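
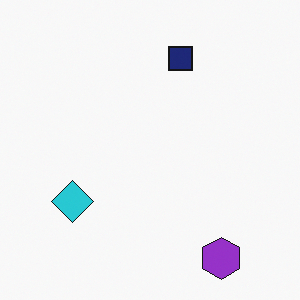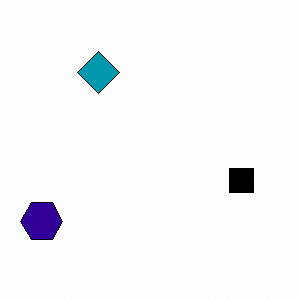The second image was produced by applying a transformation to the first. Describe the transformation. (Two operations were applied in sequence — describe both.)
The transformation is: rotated 90° clockwise, then boosted in contrast.

The purple hexagon sits in the bottom-right of the first image and the bottom-left of the second — consistent with a whole-image 90° clockwise rotation. Tones are pushed away from mid-grey across the whole image — a global contrast change.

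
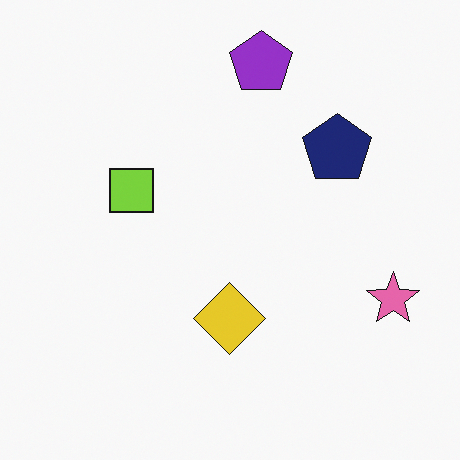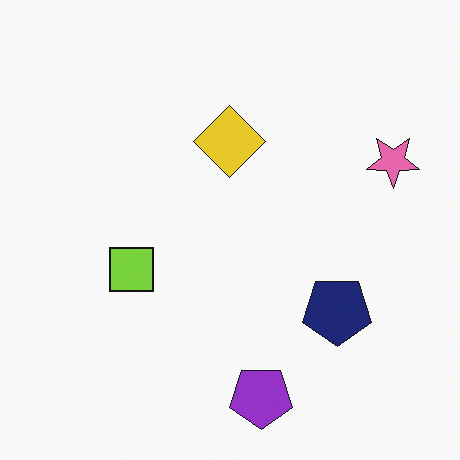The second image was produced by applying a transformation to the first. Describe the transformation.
This is the original image flipped vertically (top ↔ bottom).

The purple pentagon is in the top of the first image and the bottom of the second — shapes on opposite sides of the horizontal midline have swapped in a mirror flip.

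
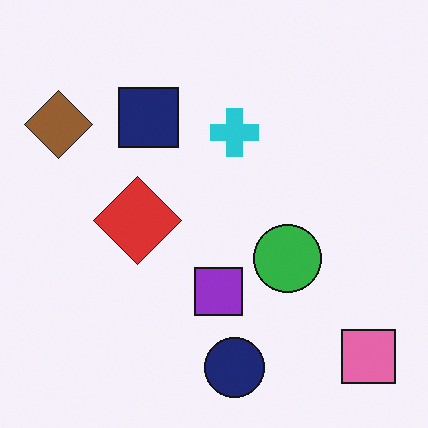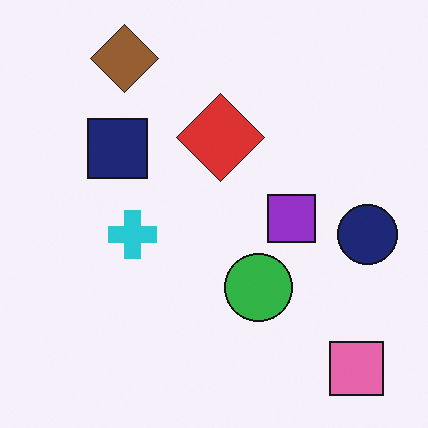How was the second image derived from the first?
The transformation is: transposed (reflected across the top-left ↔ bottom-right diagonal).

Shapes have swapped their row and column positions — what was in the top-right is now in the bottom-left — a diagonal reflection.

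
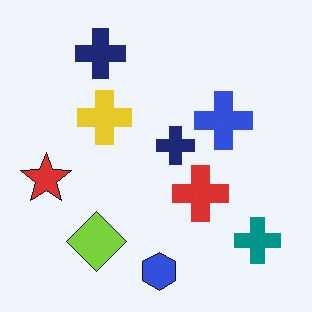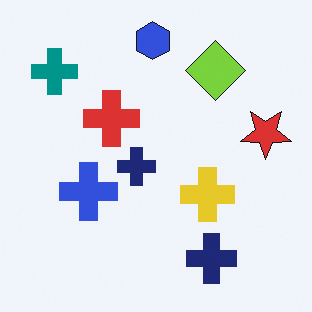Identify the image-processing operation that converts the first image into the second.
The image was rotated 180°.

The teal cross sits in the bottom-right of the first image and the top-left of the second — consistent with a whole-image 180° rotation.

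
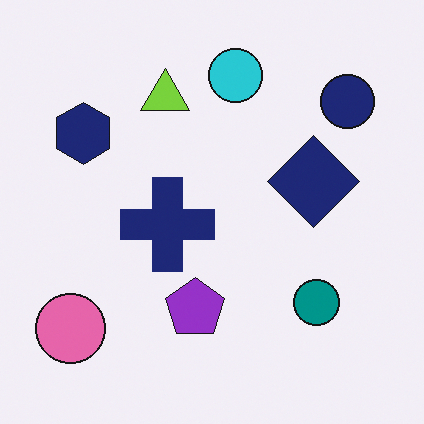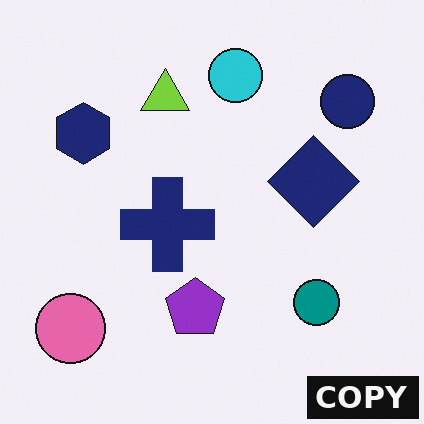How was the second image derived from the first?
The transformation is: watermarked with the text "COPY" in the lower-right corner.

A dark label reading "COPY" appears in the lower-right corner.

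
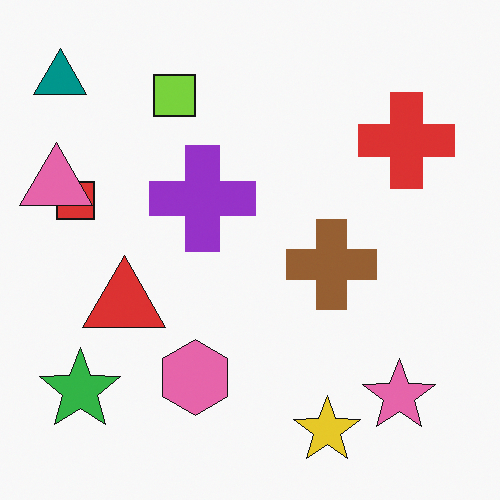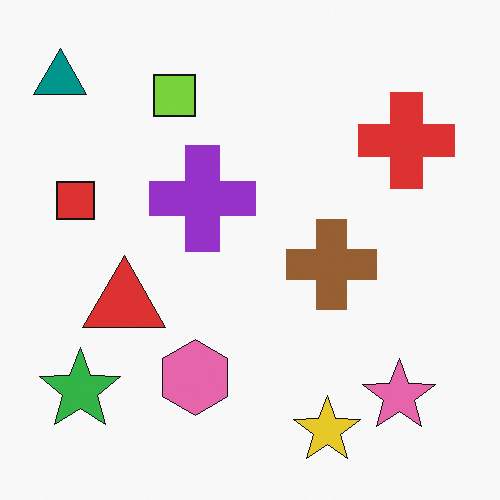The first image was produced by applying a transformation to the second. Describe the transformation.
The image was overlaid with an additional pink triangle.

A pink triangle appears in the first image that is absent from the second.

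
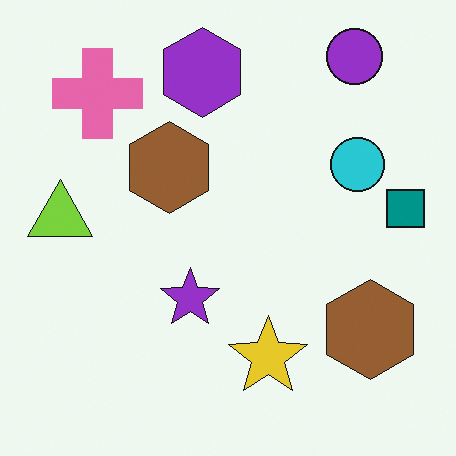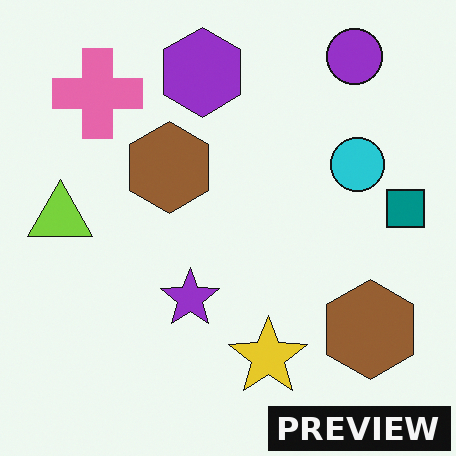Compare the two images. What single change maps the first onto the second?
The transformation is: watermarked with the text "PREVIEW" in the lower-right corner.

A dark label reading "PREVIEW" appears in the lower-right corner.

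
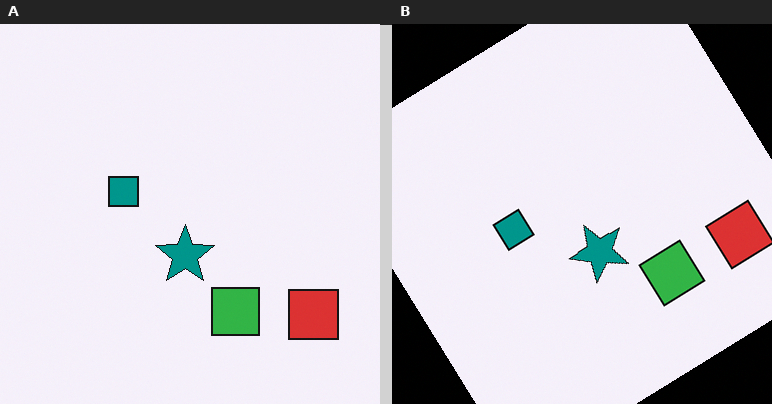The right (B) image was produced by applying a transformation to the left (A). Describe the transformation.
The right (B) image is the left (A) rotated counter-clockwise by a large amount — several tens of degrees.

Every shape is tilted by the same angle and the image corners show triangular fill wedges — a whole-image rotation by a non-right angle.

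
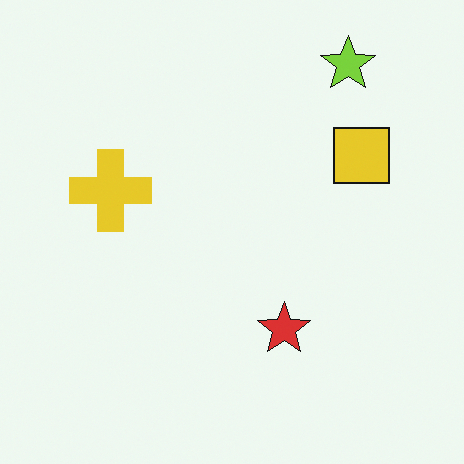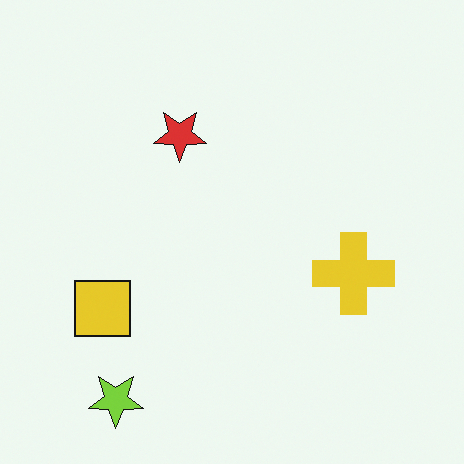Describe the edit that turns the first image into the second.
Rotated 180°.

The lime star sits in the top-right of the first image and the bottom-left of the second — consistent with a whole-image 180° rotation.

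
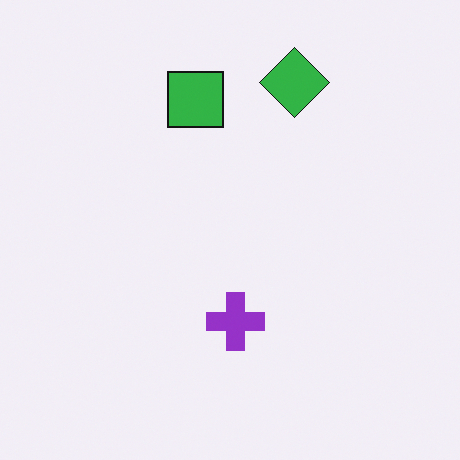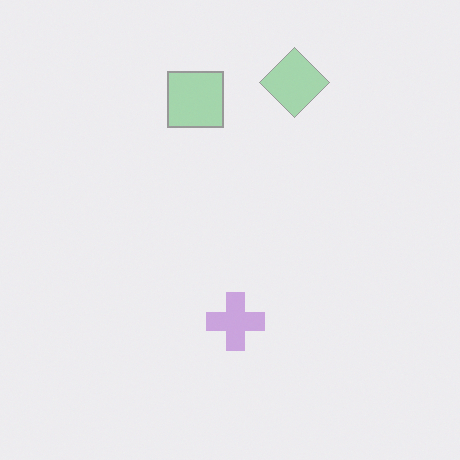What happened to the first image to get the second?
The transformation is: washed out (contrast reduced).

Tones are pushed toward mid-grey across the whole image — a global contrast change.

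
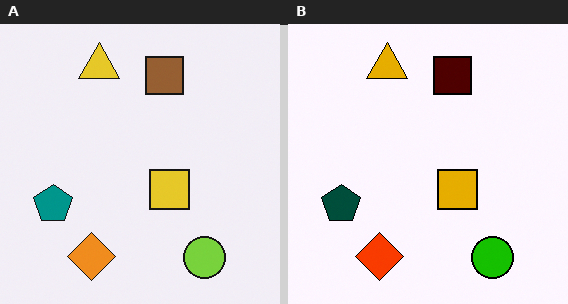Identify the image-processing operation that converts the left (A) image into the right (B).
The transformation is: boosted in contrast.

Tones are pushed away from mid-grey across the whole image — a global contrast change.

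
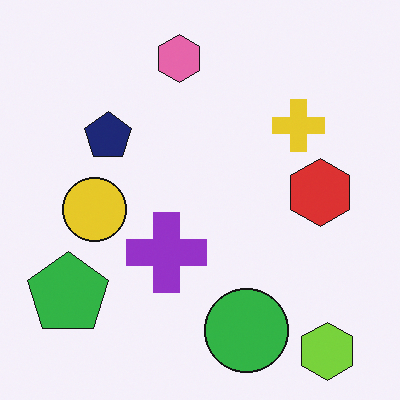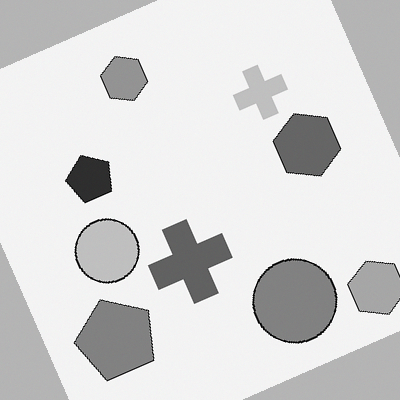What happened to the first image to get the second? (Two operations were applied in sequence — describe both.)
Rotated counter-clockwise by a clearly visible amount, then converted to grayscale.

Every shape is tilted by the same angle and the image corners show triangular fill wedges — a whole-image rotation by a non-right angle. All color is removed — every shape is now a shade of grey.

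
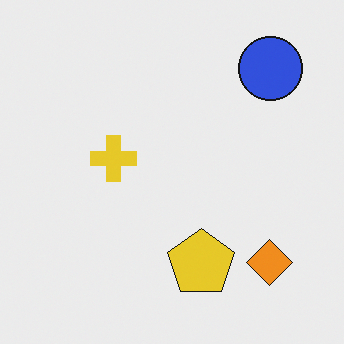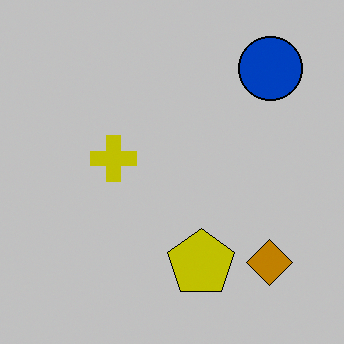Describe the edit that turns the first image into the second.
Heavily posterized to just a handful of flat colors.

Each flat color has snapped to a coarser quantized level — most visibly, the near-white background has dropped to a flat grey.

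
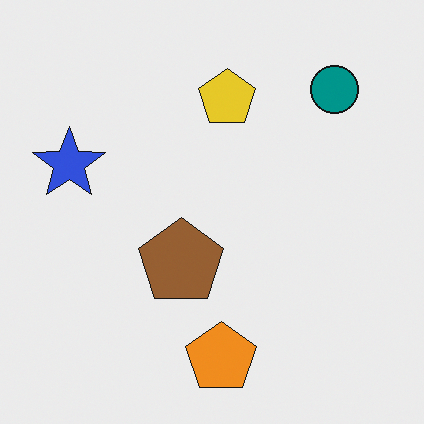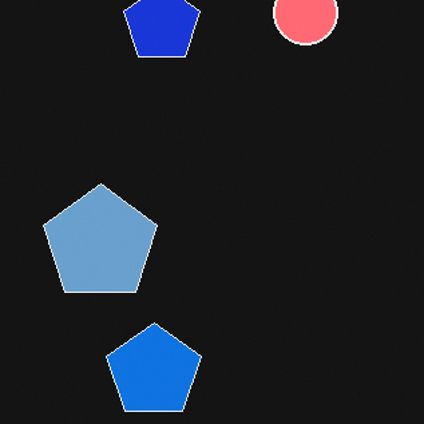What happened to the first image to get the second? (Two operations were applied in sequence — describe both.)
Cropped to a modestly smaller region and rescaled, then color-inverted (negative).

The visible shapes are larger and the field of view is narrower; shapes near the original edges may be partly or wholly outside the frame — a crop-and-rescale. The light background has become dark and every shape's color is its complement — a photographic negative.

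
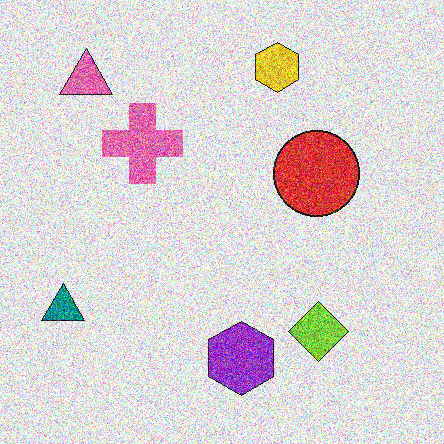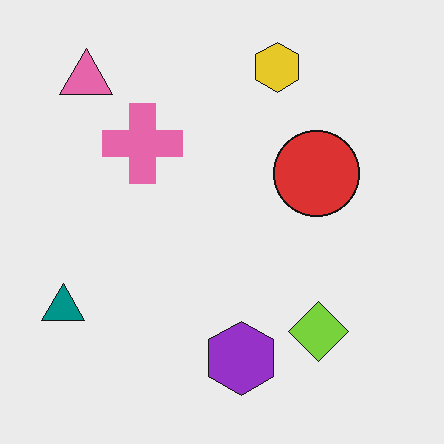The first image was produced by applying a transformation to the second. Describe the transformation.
This is the original image degraded with heavy additive noise.

Random speckle covers the whole image, including the flat background.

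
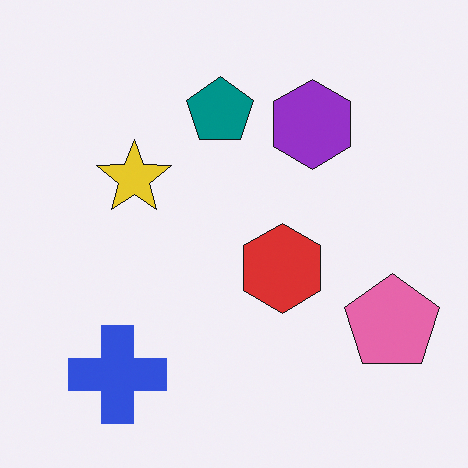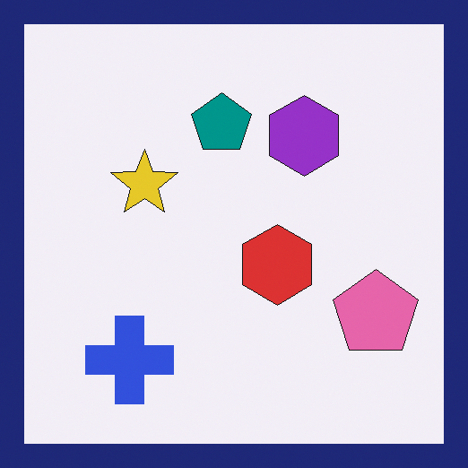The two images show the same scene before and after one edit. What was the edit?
Framed with a navy border.

A solid navy frame runs around the edge of the second image, with the content slightly shrunk inside it.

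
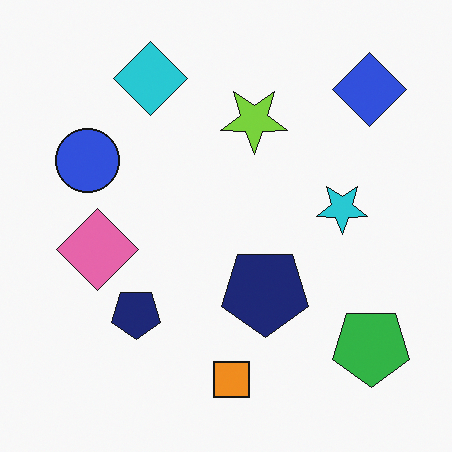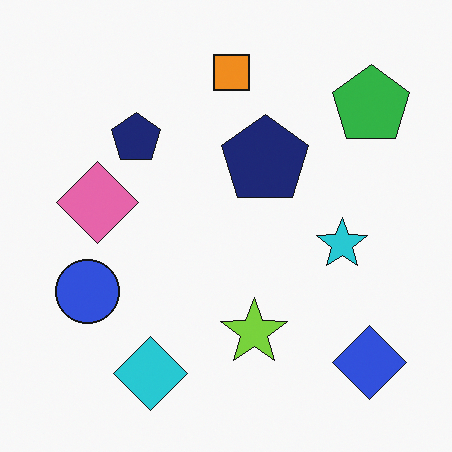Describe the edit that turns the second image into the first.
The transformation is: flipped vertically (top ↔ bottom).

The orange square is in the top of the second image and the bottom of the first — shapes on opposite sides of the horizontal midline have swapped in a mirror flip.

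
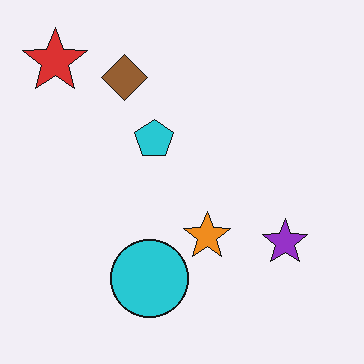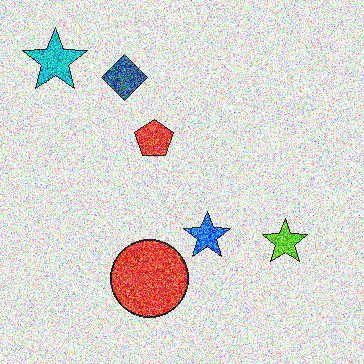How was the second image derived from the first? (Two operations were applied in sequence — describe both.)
It was degraded with heavy additive noise, then hue-shifted through roughly half the color wheel.

Random speckle covers the whole image, including the flat background. Every shape's color has rotated by the same amount around the hue wheel — a uniform hue shift.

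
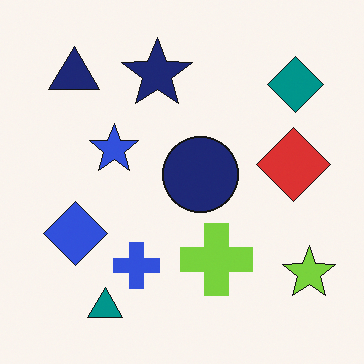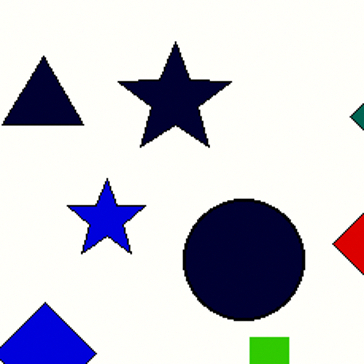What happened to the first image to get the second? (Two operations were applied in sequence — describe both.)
Given much higher contrast, then cropped slightly and scaled back up.

Tones are pushed away from mid-grey across the whole image — a global contrast change. The visible shapes are larger and the field of view is narrower; shapes near the original edges may be partly or wholly outside the frame — a crop-and-rescale.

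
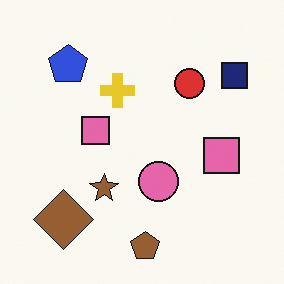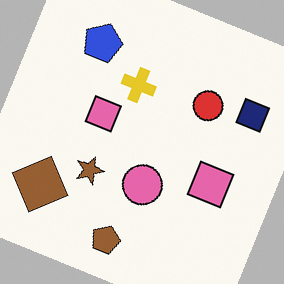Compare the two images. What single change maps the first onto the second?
It was rotated clockwise by a clearly visible amount.

Every shape is tilted by the same angle and the image corners show triangular fill wedges — a whole-image rotation by a non-right angle.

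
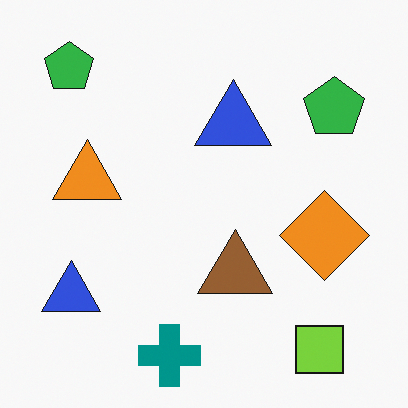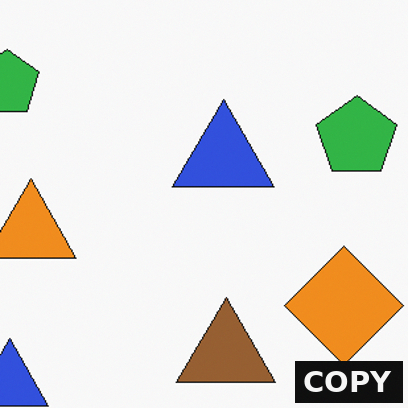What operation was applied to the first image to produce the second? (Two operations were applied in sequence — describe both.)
Cropped slightly and scaled back up, then watermarked with the text "COPY" in the lower-right corner.

The visible shapes are larger and the field of view is narrower; shapes near the original edges may be partly or wholly outside the frame — a crop-and-rescale. A dark label reading "COPY" appears in the lower-right corner.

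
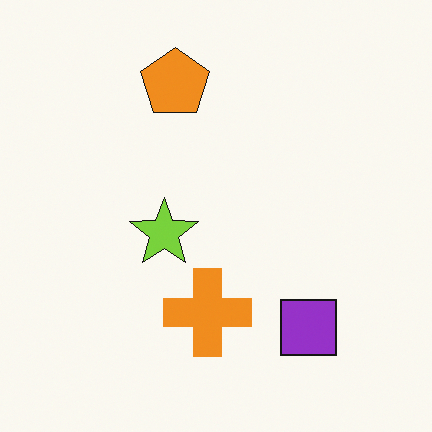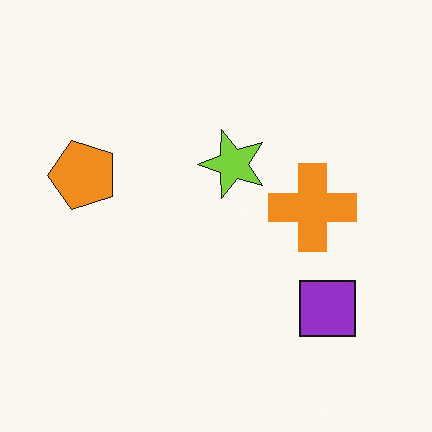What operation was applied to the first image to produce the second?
Transposed (reflected across the top-left ↔ bottom-right diagonal).

Shapes have swapped their row and column positions — what was in the top-right is now in the bottom-left — a diagonal reflection.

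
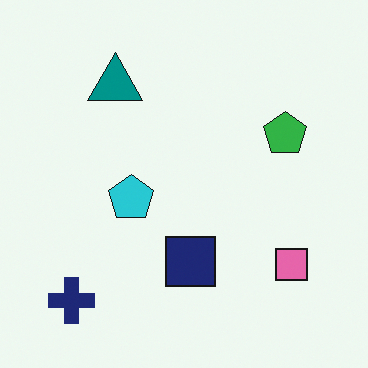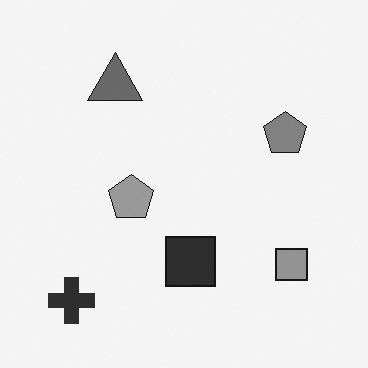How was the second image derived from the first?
It was converted to grayscale.

All color is removed — every shape is now a shade of grey.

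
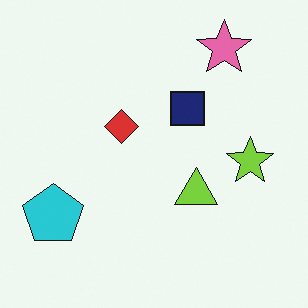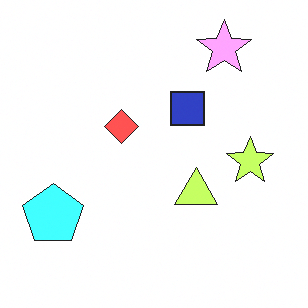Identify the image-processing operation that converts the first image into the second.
It was brightened a lot.

Every pixel — background and shapes alike — is uniformly brightened.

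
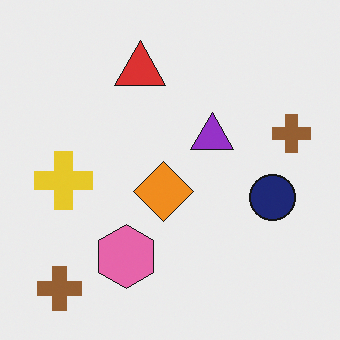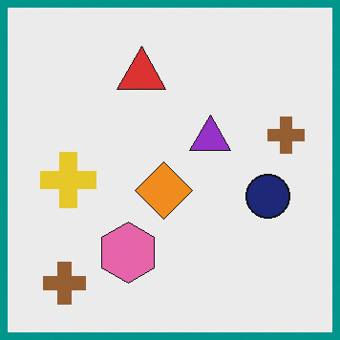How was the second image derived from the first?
This is the original image framed with a teal border.

A solid teal frame runs around the edge of the second image, with the content slightly shrunk inside it.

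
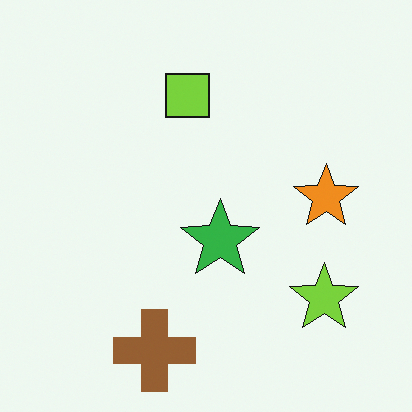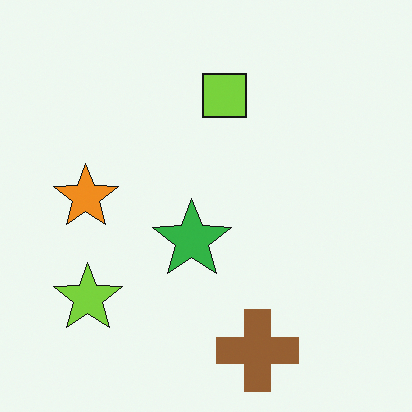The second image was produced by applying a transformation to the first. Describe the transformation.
This is the original image flipped horizontally (left ↔ right).

The orange star is in the right of the first image and the left of the second — shapes on opposite sides of the vertical midline have swapped in a mirror flip.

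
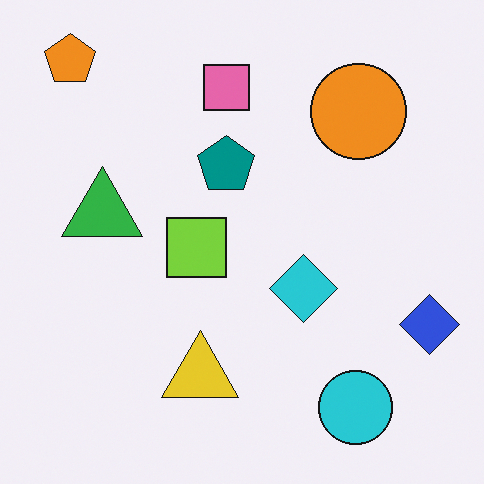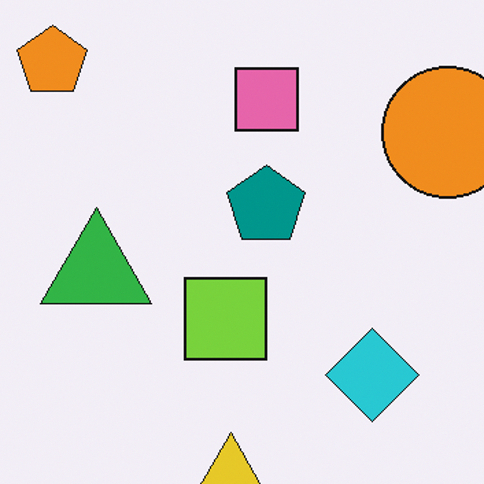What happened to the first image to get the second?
Cropped slightly and scaled back up.

The visible shapes are larger and the field of view is narrower; shapes near the original edges may be partly or wholly outside the frame — a crop-and-rescale.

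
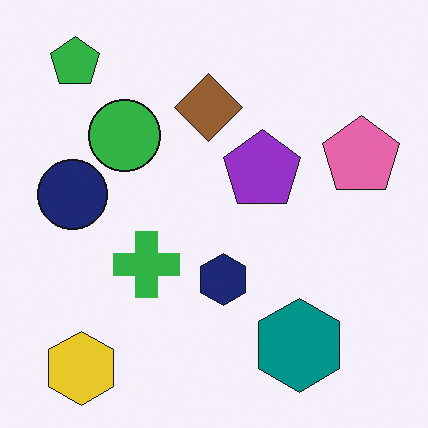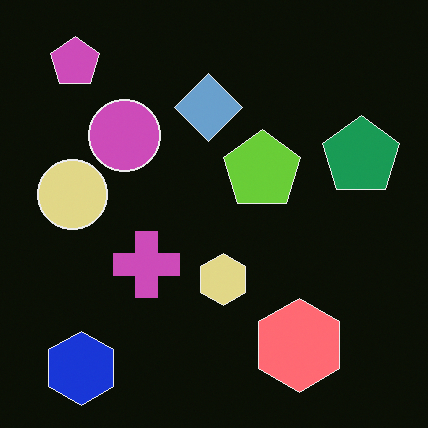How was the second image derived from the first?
The image was color-inverted (negative).

The light background has become dark and every shape's color is its complement — a photographic negative.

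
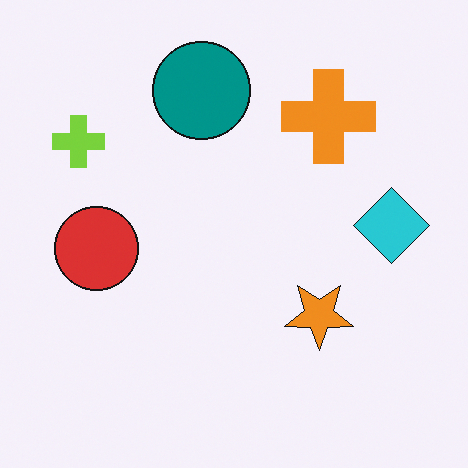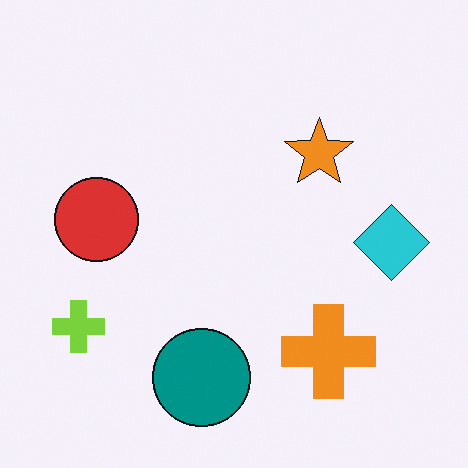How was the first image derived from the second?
The first image is the second flipped vertically (top ↔ bottom).

The teal circle is in the bottom of the second image and the top of the first — shapes on opposite sides of the horizontal midline have swapped in a mirror flip.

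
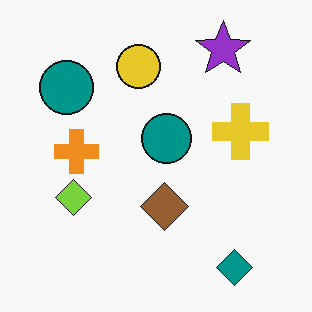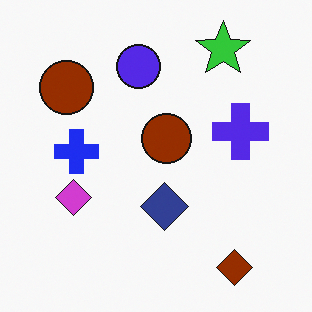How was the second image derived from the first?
The image was hue-shifted by a large amount.

Every shape's color has rotated by the same amount around the hue wheel — a uniform hue shift.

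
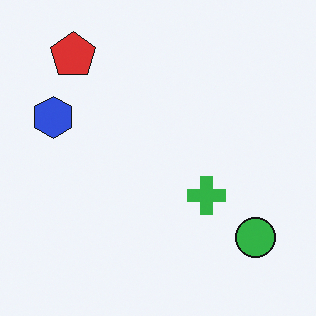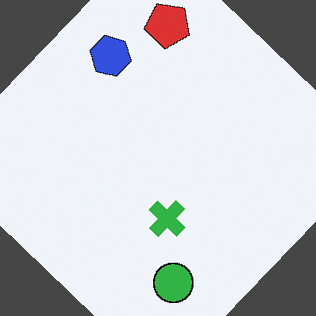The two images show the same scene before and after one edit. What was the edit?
This is the original image rotated clockwise by a large amount — several tens of degrees.

Every shape is tilted by the same angle and the image corners show triangular fill wedges — a whole-image rotation by a non-right angle.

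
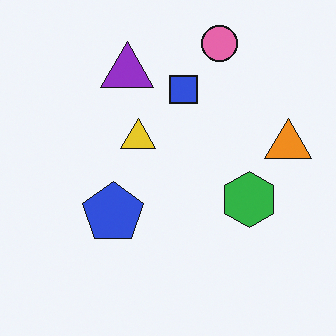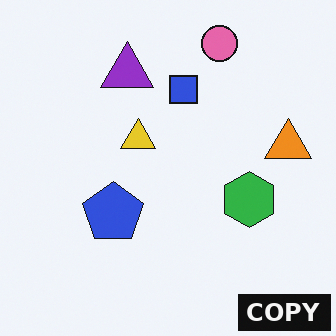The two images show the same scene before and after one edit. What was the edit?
The second image is the first watermarked with the text "COPY" in the lower-right corner.

A dark label reading "COPY" appears in the lower-right corner.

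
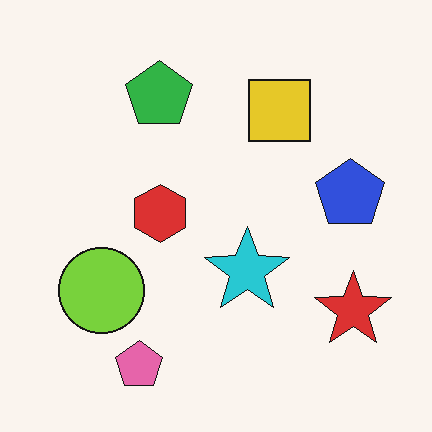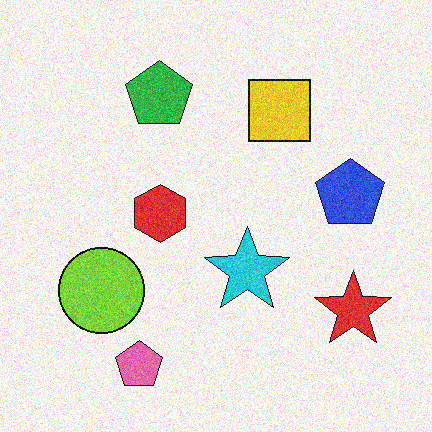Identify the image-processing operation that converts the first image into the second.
This is the original image degraded with visible gaussian noise.

Random speckle covers the whole image, including the flat background.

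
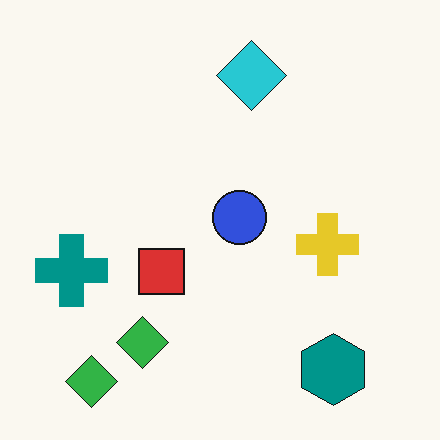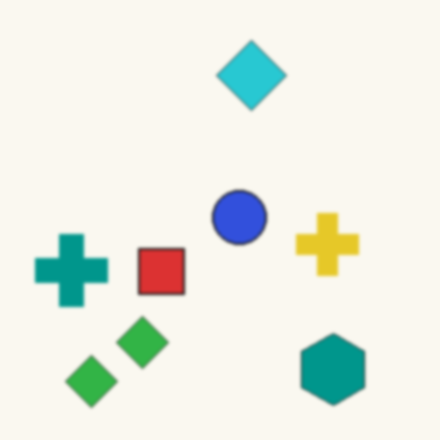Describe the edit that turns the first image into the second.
The transformation is: given a subtle gaussian blur.

Shape edges and outlines are uniformly softened across the whole image.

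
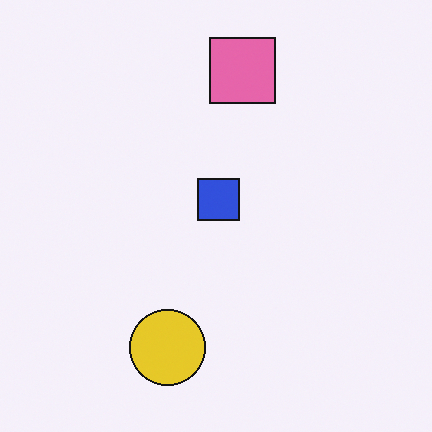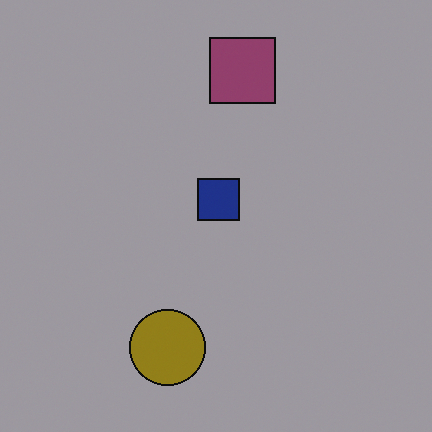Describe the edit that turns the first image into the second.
The transformation is: darkened a lot.

Every pixel — background and shapes alike — is uniformly darkened.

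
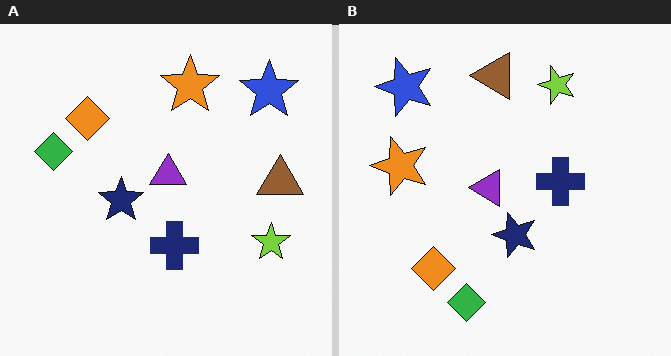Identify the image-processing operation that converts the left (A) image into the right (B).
Rotated 90° counter-clockwise.

The blue star sits in the top-right of the left (A) image and the top-left of the right (B) — consistent with a whole-image 90° counter-clockwise rotation.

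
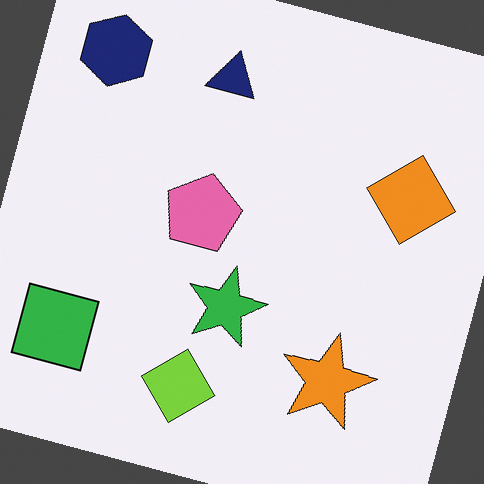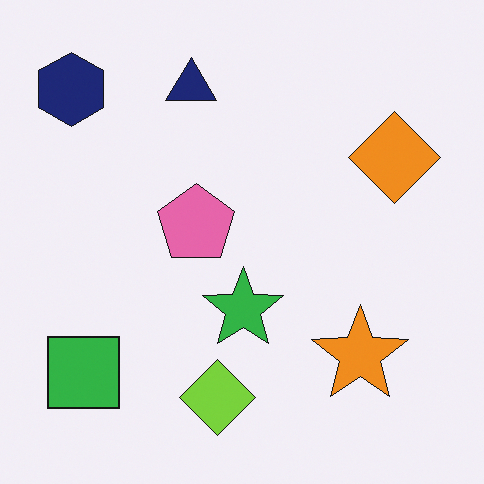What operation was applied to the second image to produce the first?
Rotated clockwise by a moderate amount.

Every shape is tilted by the same angle and the image corners show triangular fill wedges — a whole-image rotation by a non-right angle.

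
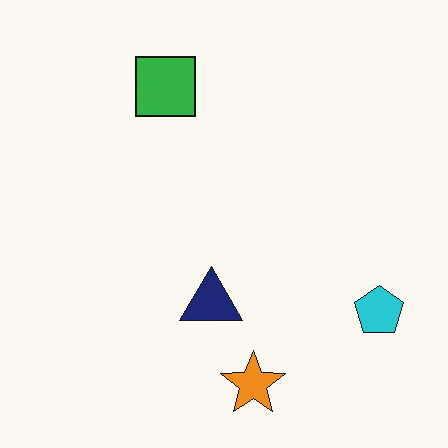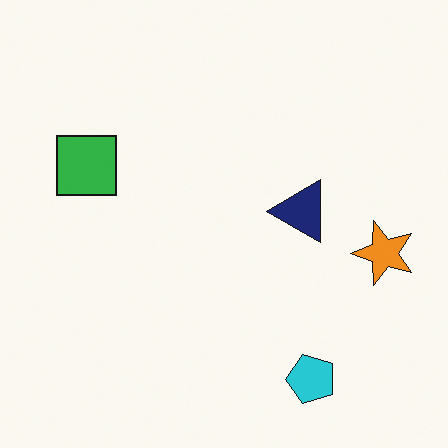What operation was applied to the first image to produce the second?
It was transposed (reflected across the top-left ↔ bottom-right diagonal).

Shapes have swapped their row and column positions — what was in the top-right is now in the bottom-left — a diagonal reflection.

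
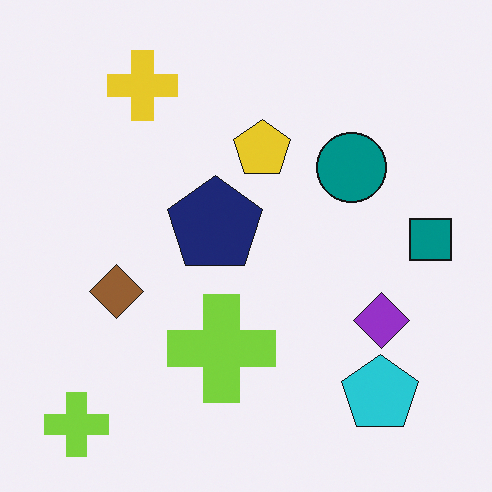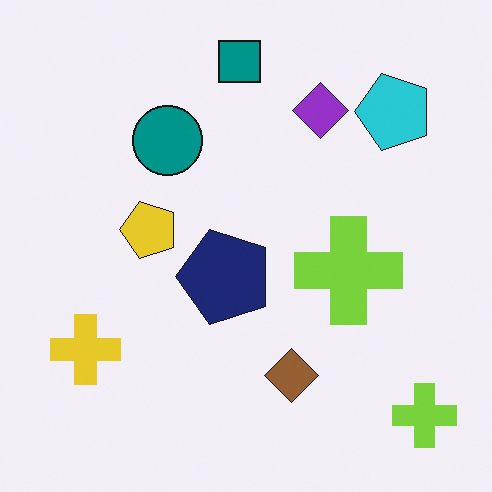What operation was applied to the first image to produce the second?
Rotated 90° counter-clockwise.

The cyan pentagon sits in the bottom-right of the first image and the top-right of the second — consistent with a whole-image 90° counter-clockwise rotation.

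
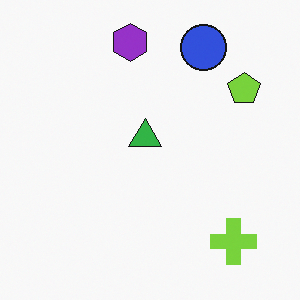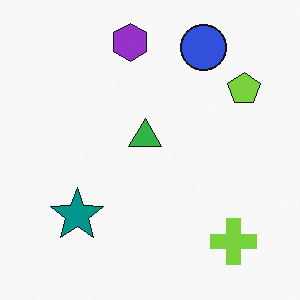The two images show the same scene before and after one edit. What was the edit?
The transformation is: overlaid with an additional teal star.

A teal star appears in the second image that is absent from the first.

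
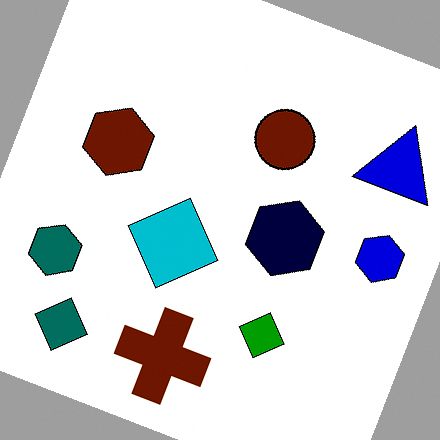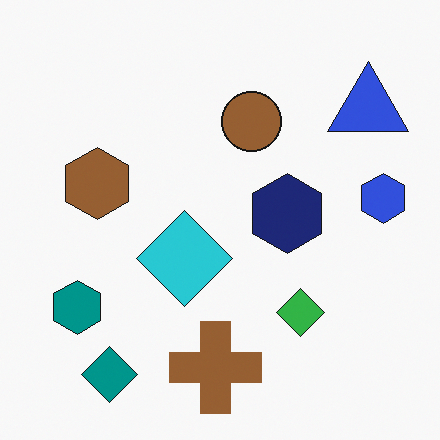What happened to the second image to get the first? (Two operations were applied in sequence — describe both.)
The image was rotated clockwise by a clearly visible amount, then boosted in contrast.

Every shape is tilted by the same angle and the image corners show triangular fill wedges — a whole-image rotation by a non-right angle. Tones are pushed away from mid-grey across the whole image — a global contrast change.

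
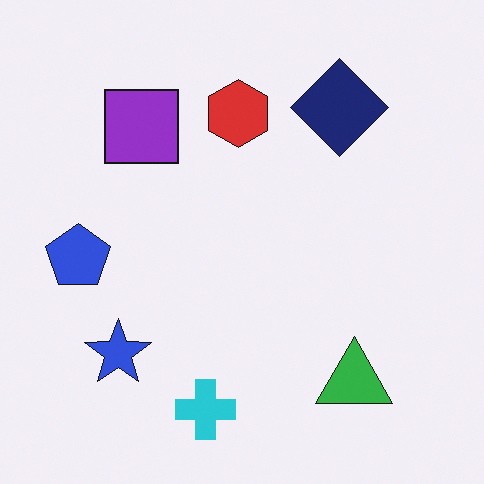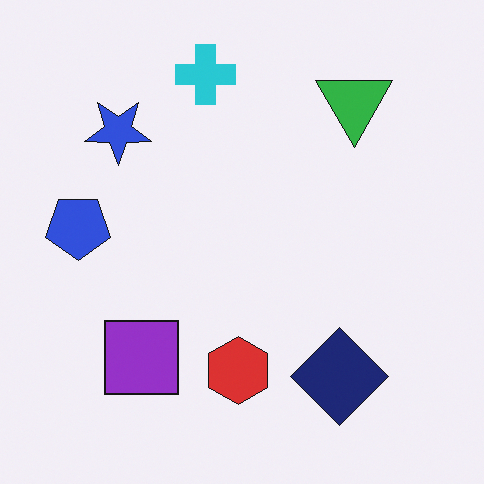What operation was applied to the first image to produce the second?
The image was flipped vertically (top ↔ bottom).

The cyan cross is in the bottom of the first image and the top of the second — shapes on opposite sides of the horizontal midline have swapped in a mirror flip.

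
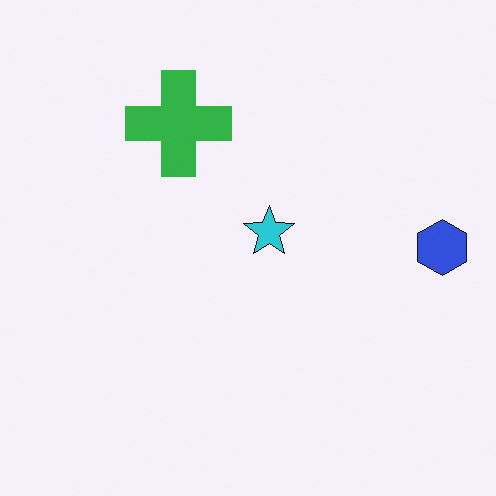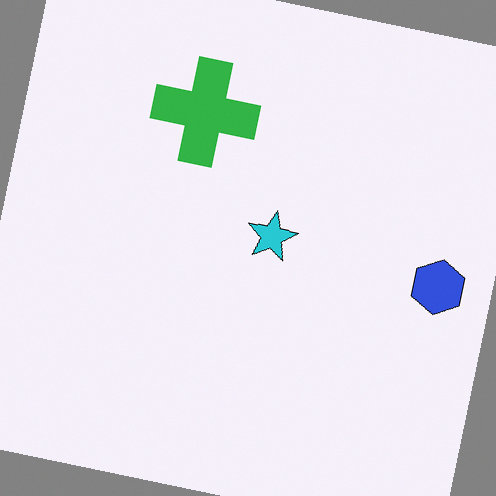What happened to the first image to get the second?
This is the original image rotated clockwise by a small amount.

Every shape is tilted by the same angle and the image corners show triangular fill wedges — a whole-image rotation by a non-right angle.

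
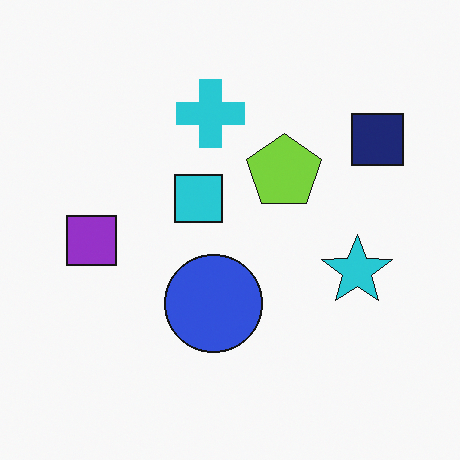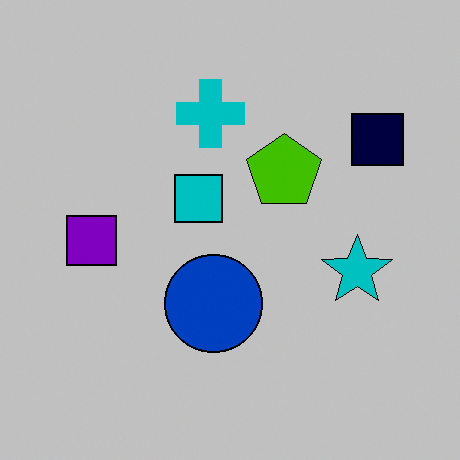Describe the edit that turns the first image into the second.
The transformation is: aggressively posterized.

Each flat color has snapped to a coarser quantized level — most visibly, the near-white background has dropped to a flat grey.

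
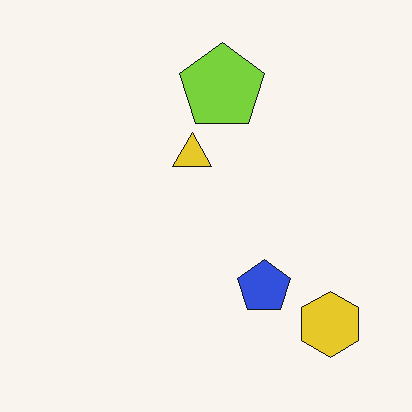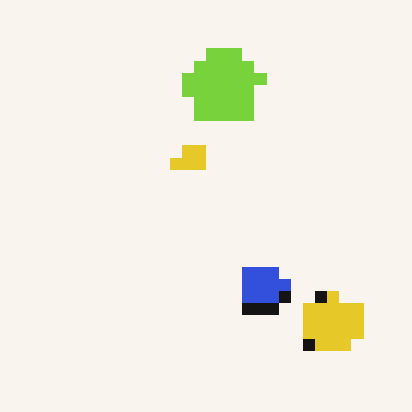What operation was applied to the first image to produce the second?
The image was coarsely pixelated.

Shapes are reduced to large square blocks; fine edges and outlines are lost — a downscale-then-upscale (mosaic) effect.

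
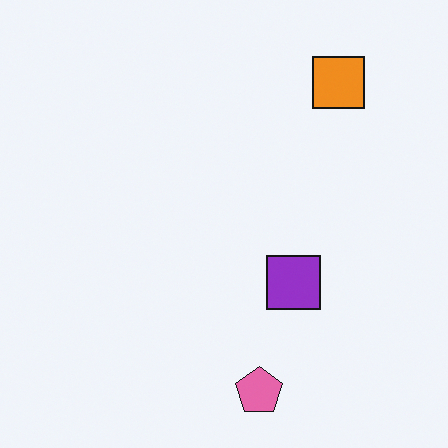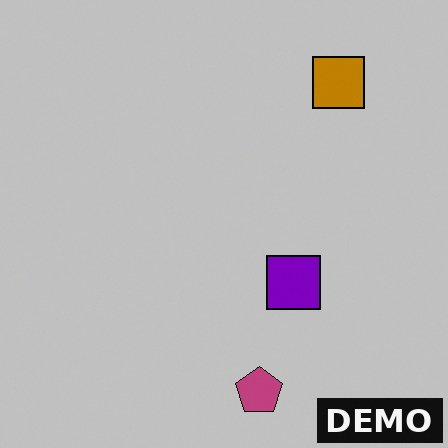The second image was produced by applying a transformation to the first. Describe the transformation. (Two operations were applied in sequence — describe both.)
The second image is the first heavily posterized to just a handful of flat colors, then watermarked with the text "DEMO" in the lower-right corner.

Each flat color has snapped to a coarser quantized level — most visibly, the near-white background has dropped to a flat grey. A dark label reading "DEMO" appears in the lower-right corner.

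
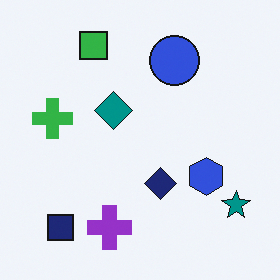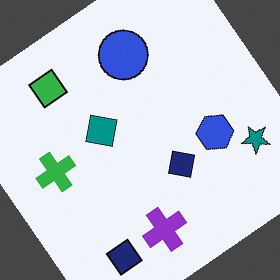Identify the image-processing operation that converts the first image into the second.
The image was rotated counter-clockwise by a large amount — several tens of degrees.

Every shape is tilted by the same angle and the image corners show triangular fill wedges — a whole-image rotation by a non-right angle.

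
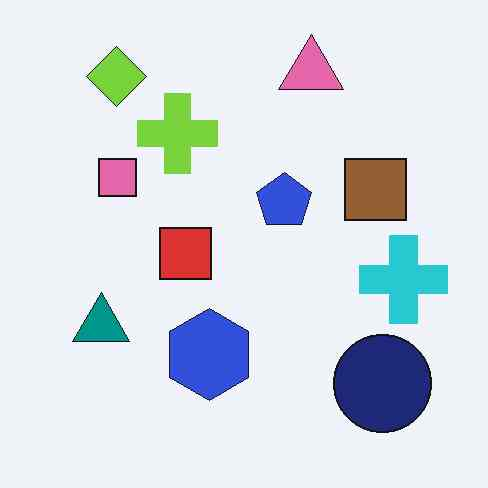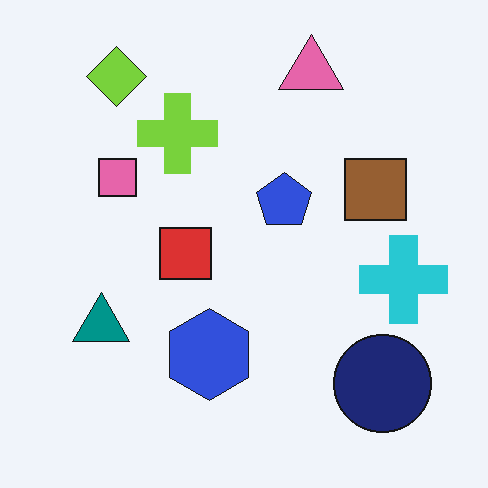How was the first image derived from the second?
This is the original image given moderate JPEG compression.

Blocky 8×8 compression artifacts appear around shape edges and the flat background shows ringing — characteristic JPEG degradation.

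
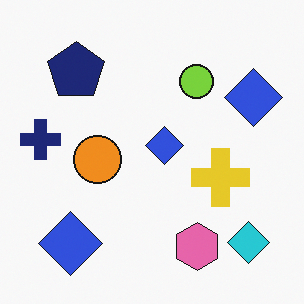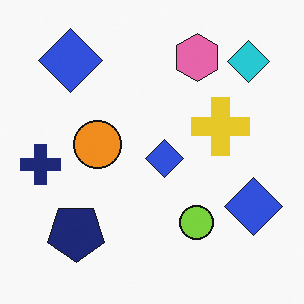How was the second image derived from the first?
The transformation is: flipped vertically (top ↔ bottom).

The pink hexagon is in the bottom of the first image and the top of the second — shapes on opposite sides of the horizontal midline have swapped in a mirror flip.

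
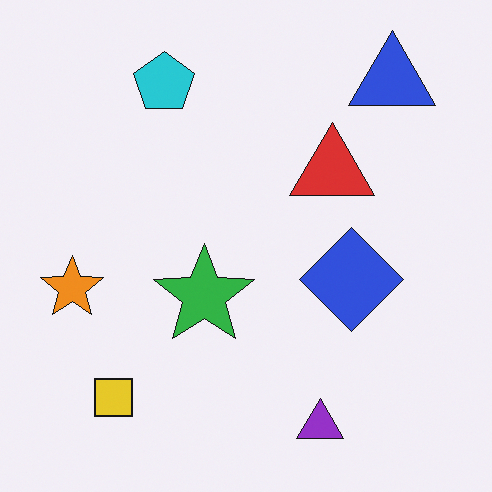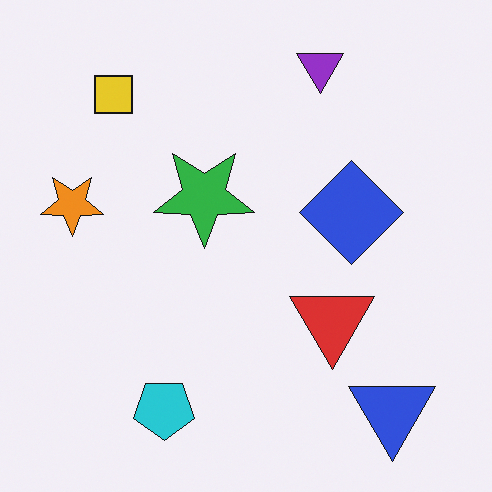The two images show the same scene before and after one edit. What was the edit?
The second image is the first flipped vertically (top ↔ bottom).

The purple triangle is in the bottom of the first image and the top of the second — shapes on opposite sides of the horizontal midline have swapped in a mirror flip.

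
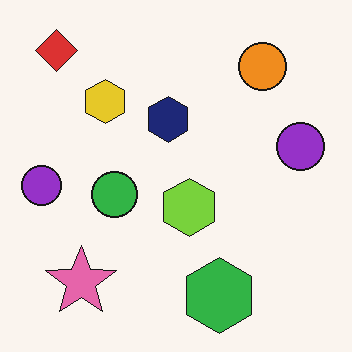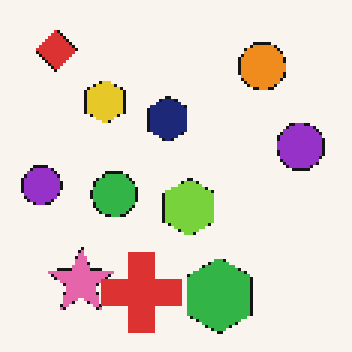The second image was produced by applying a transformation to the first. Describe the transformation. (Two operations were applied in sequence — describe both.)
It was mildly pixelated, then overlaid with an additional red cross.

Shapes are reduced to large square blocks; fine edges and outlines are lost — a downscale-then-upscale (mosaic) effect. A red cross appears in the second image that is absent from the first.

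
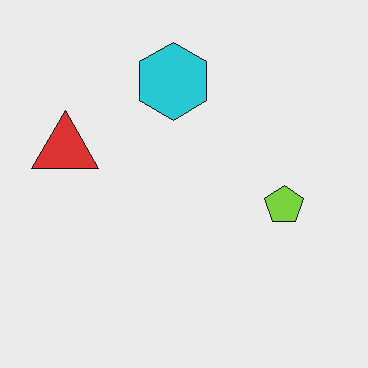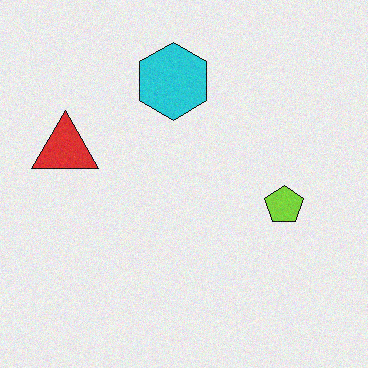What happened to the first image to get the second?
Degraded with subtle gaussian noise.

Random speckle covers the whole image, including the flat background.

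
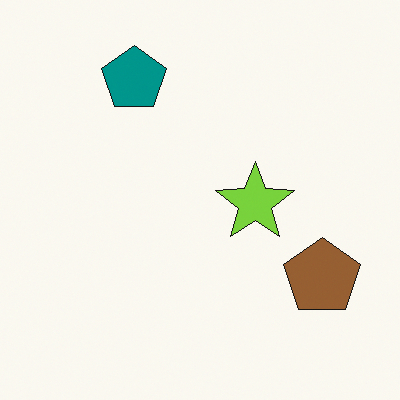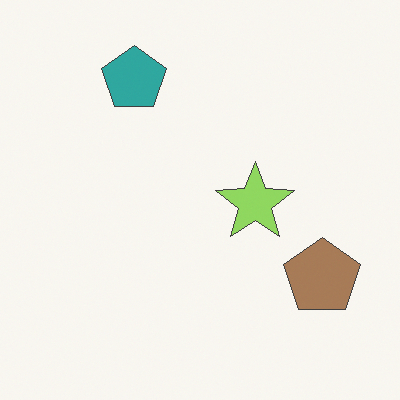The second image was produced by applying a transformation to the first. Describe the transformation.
The second image is the first given slightly reduced contrast.

Tones are pushed toward mid-grey across the whole image — a global contrast change.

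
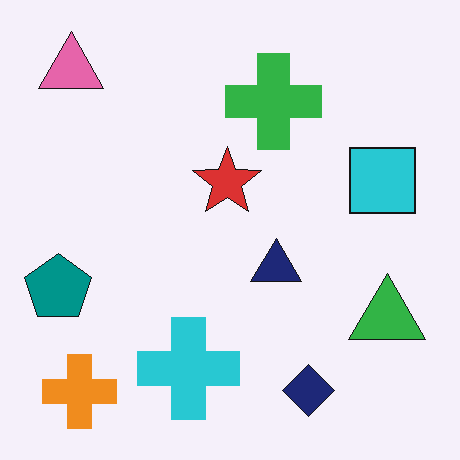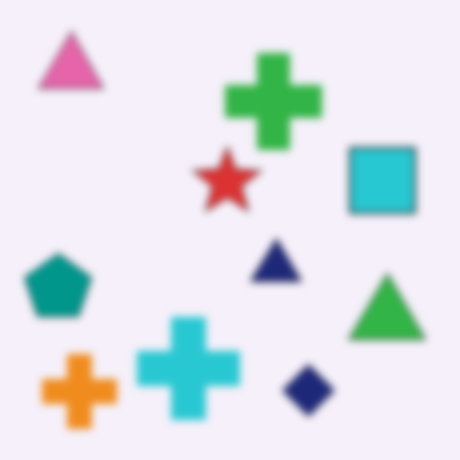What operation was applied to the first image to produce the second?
The transformation is: moderately blurred.

Shape edges and outlines are uniformly softened across the whole image.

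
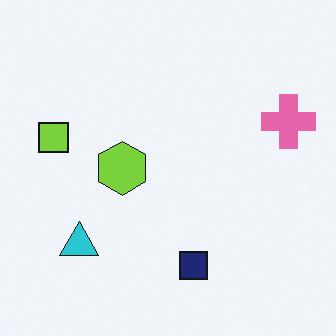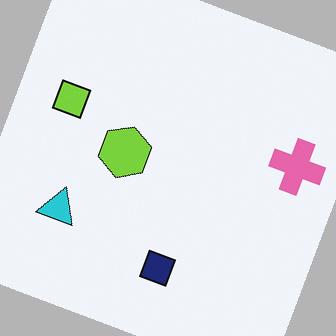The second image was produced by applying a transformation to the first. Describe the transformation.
The image was rotated clockwise by a moderate amount.

Every shape is tilted by the same angle and the image corners show triangular fill wedges — a whole-image rotation by a non-right angle.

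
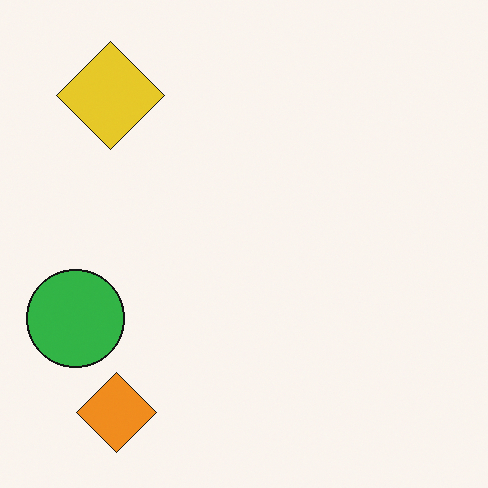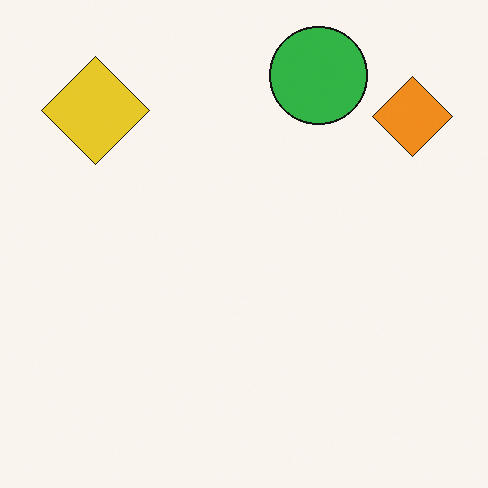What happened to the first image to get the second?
The second image is the first transposed (reflected across the top-left ↔ bottom-right diagonal).

Shapes have swapped their row and column positions — what was in the top-right is now in the bottom-left — a diagonal reflection.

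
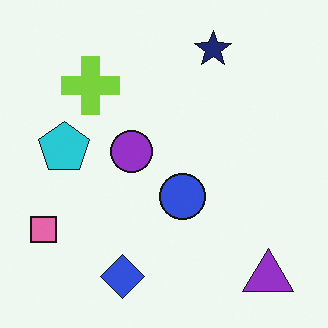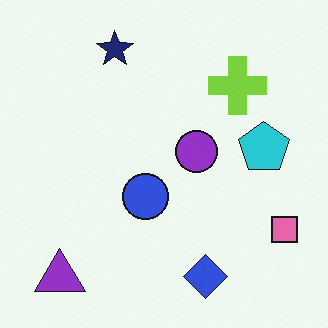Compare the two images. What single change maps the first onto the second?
The second image is the first flipped horizontally (left ↔ right).

The pink square is in the bottom-left of the first image and the bottom-right of the second — shapes on opposite sides of the vertical midline have swapped in a mirror flip.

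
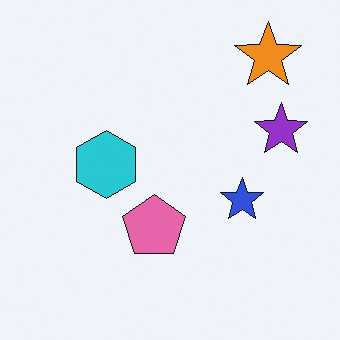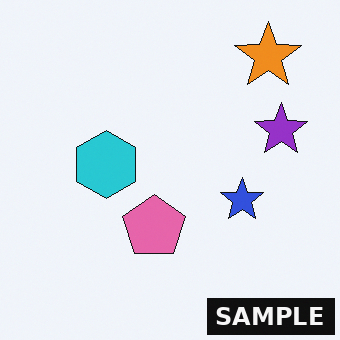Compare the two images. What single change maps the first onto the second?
The image was watermarked with the text "SAMPLE" in the lower-right corner.

A dark label reading "SAMPLE" appears in the lower-right corner.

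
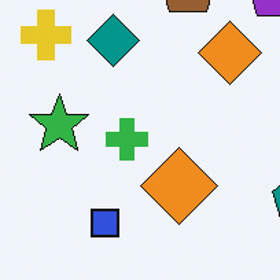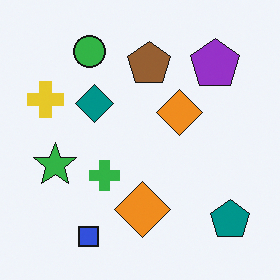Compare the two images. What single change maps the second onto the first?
It was cropped slightly and scaled back up.

The visible shapes are larger and the field of view is narrower; shapes near the original edges may be partly or wholly outside the frame — a crop-and-rescale.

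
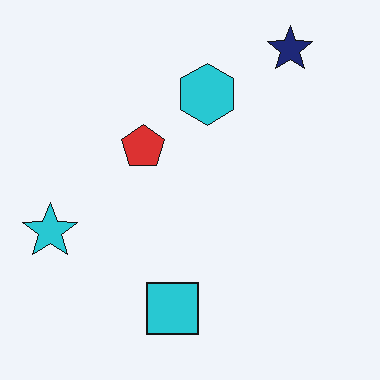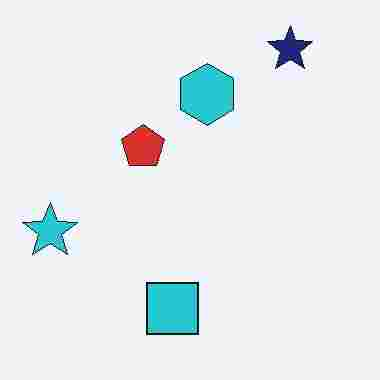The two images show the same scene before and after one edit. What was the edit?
The image was degraded with heavy JPEG compression.

Blocky 8×8 compression artifacts appear around shape edges and the flat background shows ringing — characteristic JPEG degradation.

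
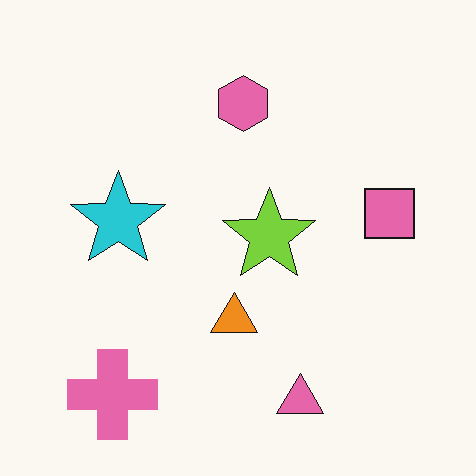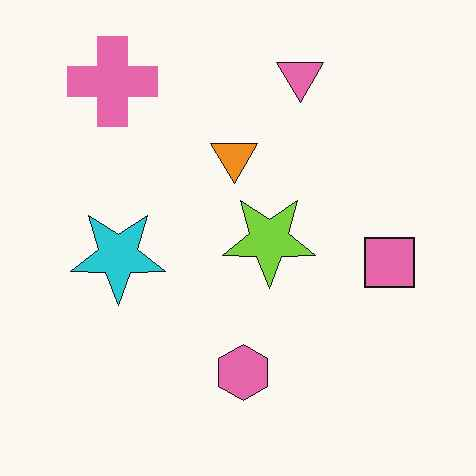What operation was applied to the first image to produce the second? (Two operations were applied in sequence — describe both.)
The transformation is: flipped vertically (top ↔ bottom), then JPEG-compressed with visible artifacts.

The pink triangle is in the bottom of the first image and the top of the second — shapes on opposite sides of the horizontal midline have swapped in a mirror flip. Blocky 8×8 compression artifacts appear around shape edges and the flat background shows ringing — characteristic JPEG degradation.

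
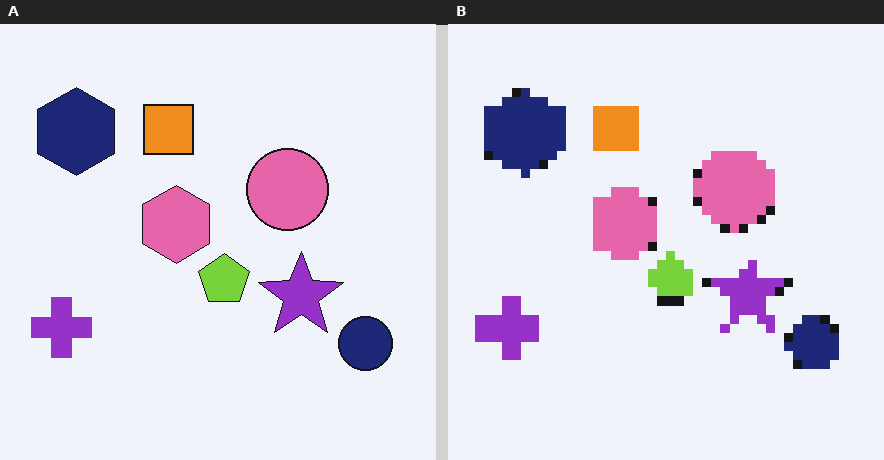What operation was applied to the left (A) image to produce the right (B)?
This is the original image coarsely pixelated.

Shapes are reduced to large square blocks; fine edges and outlines are lost — a downscale-then-upscale (mosaic) effect.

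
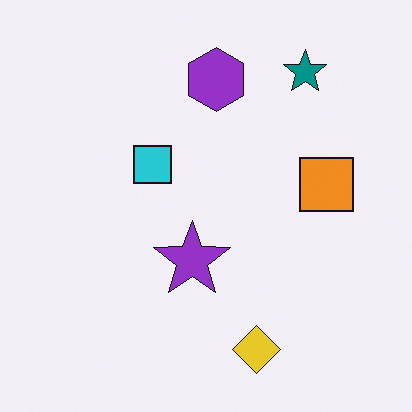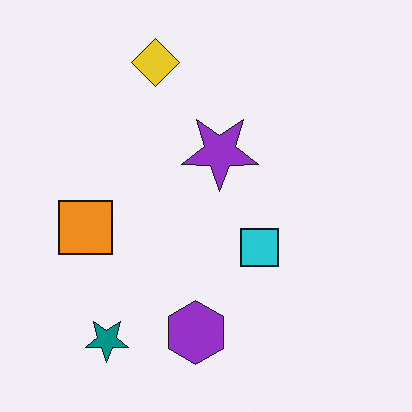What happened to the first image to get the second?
The image was rotated 180°.

The teal star sits in the top-right of the first image and the bottom-left of the second — consistent with a whole-image 180° rotation.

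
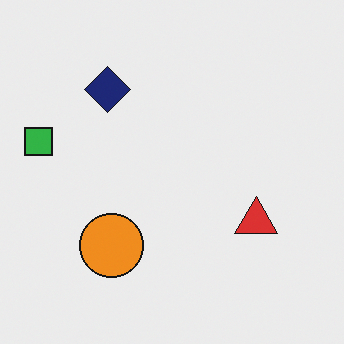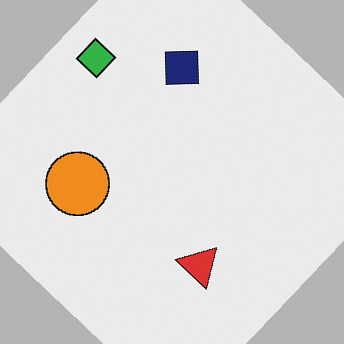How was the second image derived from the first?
The second image is the first rotated clockwise by a large amount — several tens of degrees.

Every shape is tilted by the same angle and the image corners show triangular fill wedges — a whole-image rotation by a non-right angle.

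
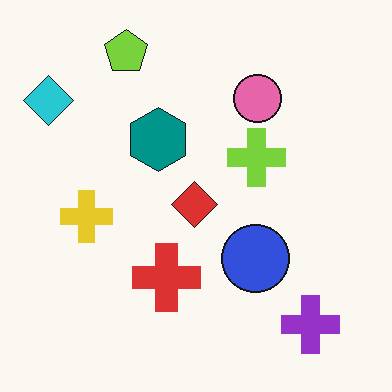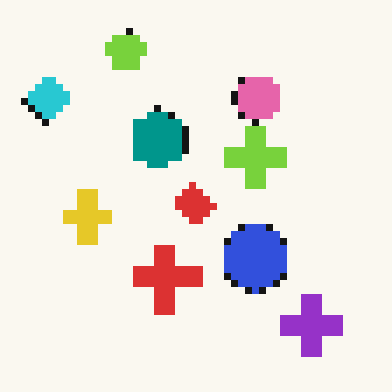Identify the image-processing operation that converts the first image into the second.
The image was moderately pixelated.

Shapes are reduced to large square blocks; fine edges and outlines are lost — a downscale-then-upscale (mosaic) effect.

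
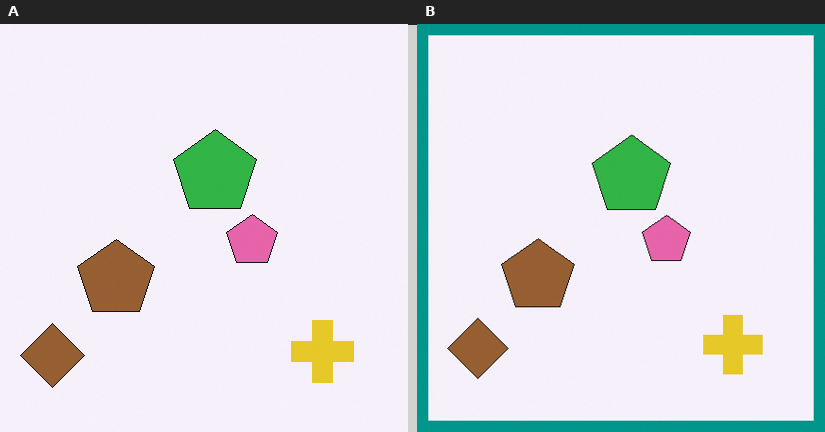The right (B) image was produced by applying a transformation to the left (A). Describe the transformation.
It was framed with a teal border.

A solid teal frame runs around the edge of the right (B) image, with the content slightly shrunk inside it.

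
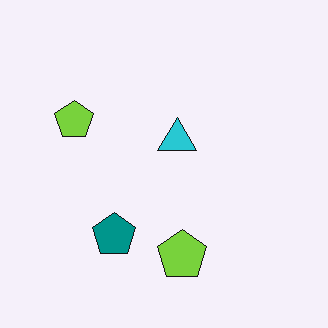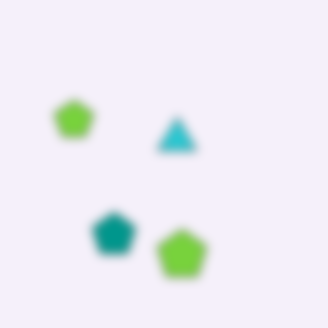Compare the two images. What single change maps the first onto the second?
The transformation is: strongly gaussian-blurred.

Shape edges and outlines are uniformly softened across the whole image.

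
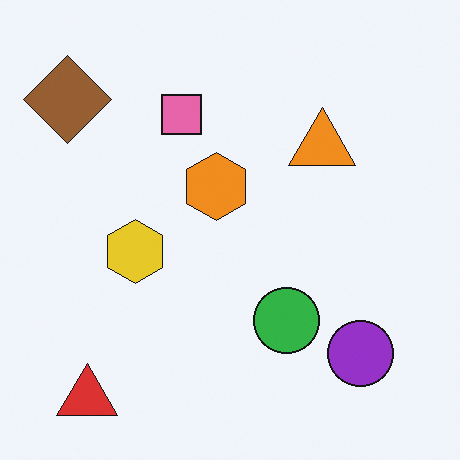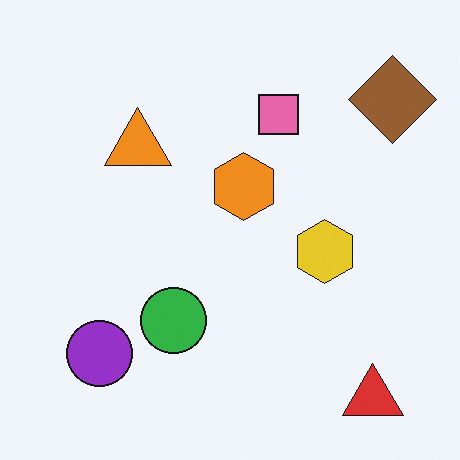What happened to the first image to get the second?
Flipped horizontally (left ↔ right).

The brown diamond is in the top-left of the first image and the top-right of the second — shapes on opposite sides of the vertical midline have swapped in a mirror flip.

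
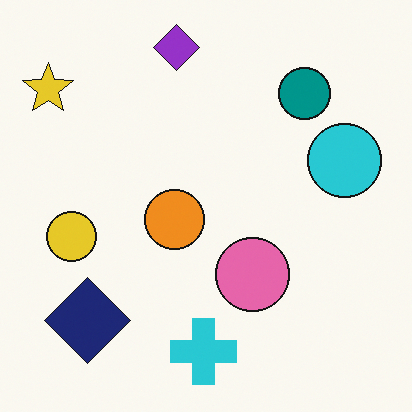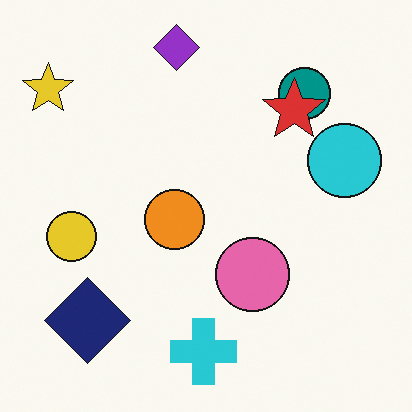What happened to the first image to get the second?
Overlaid with an additional red star.

A red star appears in the second image that is absent from the first.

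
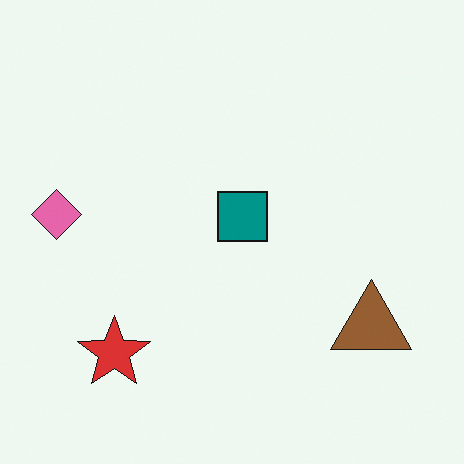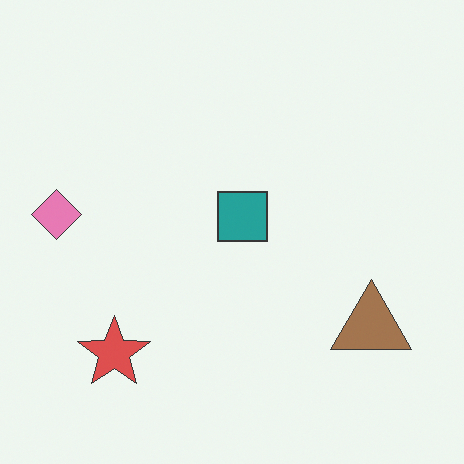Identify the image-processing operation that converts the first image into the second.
The image was given slightly reduced contrast.

Tones are pushed toward mid-grey across the whole image — a global contrast change.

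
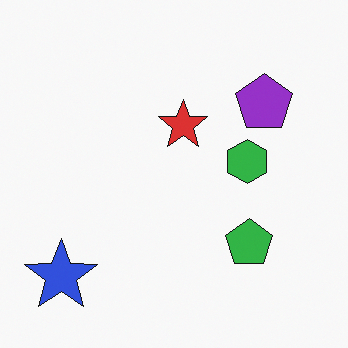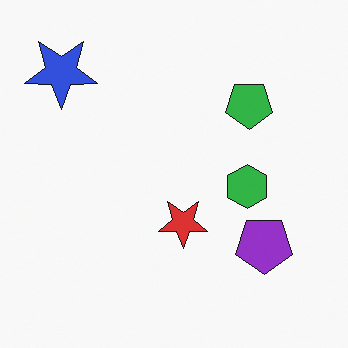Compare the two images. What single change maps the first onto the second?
The image was flipped vertically (top ↔ bottom).

The blue star is in the bottom-left of the first image and the top-left of the second — shapes on opposite sides of the horizontal midline have swapped in a mirror flip.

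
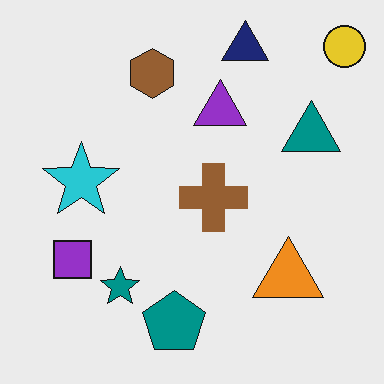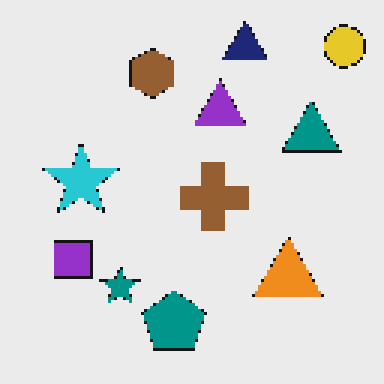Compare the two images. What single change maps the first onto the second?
The second image is the first mildly pixelated.

Shapes are reduced to large square blocks; fine edges and outlines are lost — a downscale-then-upscale (mosaic) effect.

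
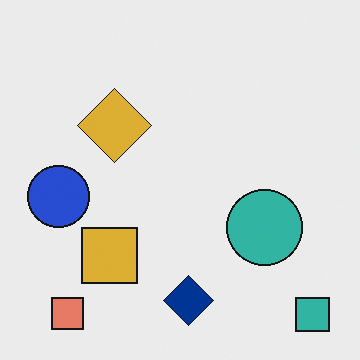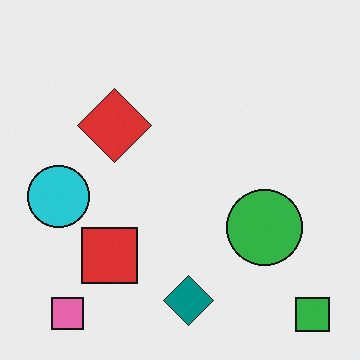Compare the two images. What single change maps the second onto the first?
The image was hue-shifted by a small amount.

Every shape's color has rotated by the same amount around the hue wheel — a uniform hue shift.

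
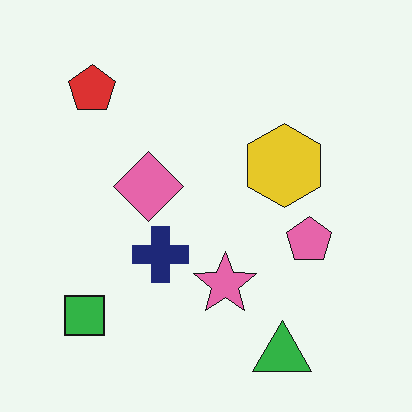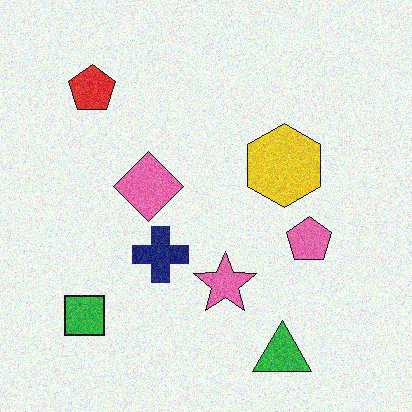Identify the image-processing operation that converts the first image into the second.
Degraded with moderate additive noise.

Random speckle covers the whole image, including the flat background.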